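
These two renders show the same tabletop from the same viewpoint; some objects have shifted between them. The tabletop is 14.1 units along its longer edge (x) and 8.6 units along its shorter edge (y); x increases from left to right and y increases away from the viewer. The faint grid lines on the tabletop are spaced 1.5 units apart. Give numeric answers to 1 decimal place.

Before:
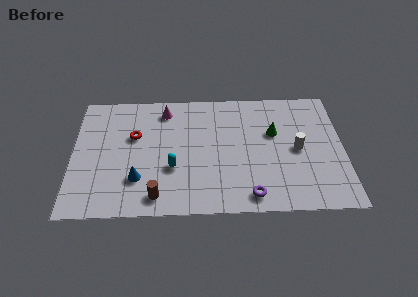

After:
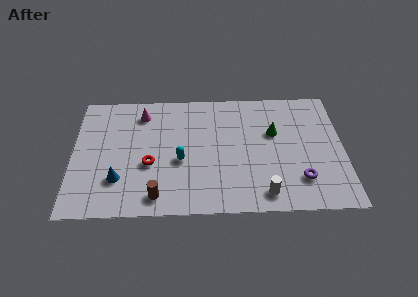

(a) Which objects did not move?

the green cone and the brown cylinder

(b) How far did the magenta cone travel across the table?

1.2

The magenta cone was near (4.8, 7.2) before and (3.6, 7.0) after, so it travelled √(1.2² + 0.2²) ≈ 1.2 units.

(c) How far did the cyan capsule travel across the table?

0.6

From (5.2, 3.1) to (5.6, 3.6), the cyan capsule covered √(0.4² + 0.5²) ≈ 0.6 units.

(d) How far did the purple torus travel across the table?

2.8

The purple torus was near (9.2, 1.1) before and (11.8, 2.1) after, so it travelled √(2.6² + 1.0²) ≈ 2.8 units.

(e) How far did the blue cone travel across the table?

1.0

The blue cone moved from about (3.4, 2.4) to (2.4, 2.4), a distance of √(1.0² + 0.0²) ≈ 1.0.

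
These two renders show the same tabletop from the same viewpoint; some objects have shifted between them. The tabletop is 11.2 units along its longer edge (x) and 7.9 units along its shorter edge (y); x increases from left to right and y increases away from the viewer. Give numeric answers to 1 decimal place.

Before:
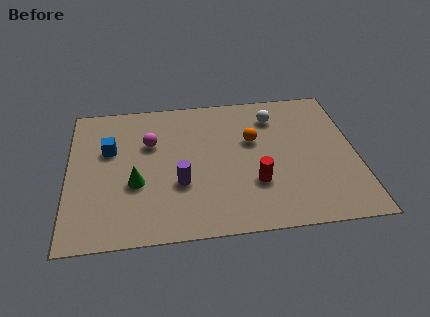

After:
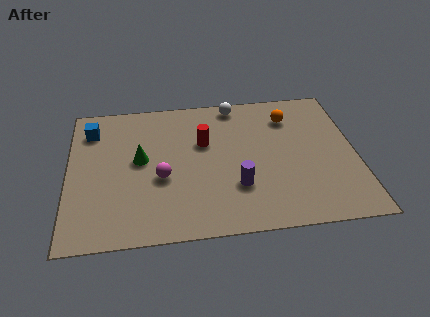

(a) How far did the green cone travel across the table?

1.3

From (2.6, 3.0) to (2.8, 4.3), the green cone covered √(0.2² + 1.3²) ≈ 1.3 units.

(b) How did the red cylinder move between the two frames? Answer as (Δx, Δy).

(-1.9, 2.5)

From the two frames, the red cylinder sits at roughly (7.2, 2.5) before and (5.3, 5.0) after.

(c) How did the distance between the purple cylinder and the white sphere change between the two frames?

-0.4

Before: roughly 5.1 units apart; after: 4.7. That's 0.4 units closer together.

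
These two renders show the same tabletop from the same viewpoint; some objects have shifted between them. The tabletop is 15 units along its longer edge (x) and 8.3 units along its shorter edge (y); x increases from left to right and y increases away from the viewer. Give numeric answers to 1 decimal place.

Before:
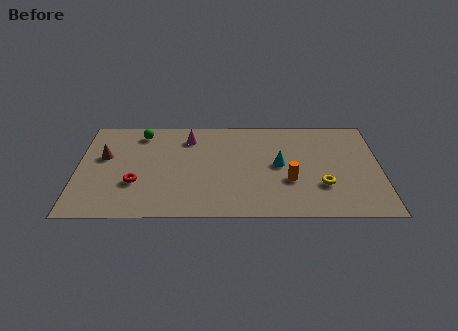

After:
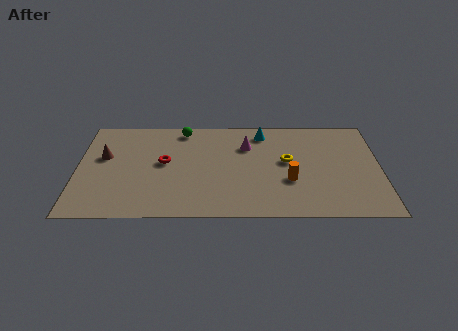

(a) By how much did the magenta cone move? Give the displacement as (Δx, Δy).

(2.9, -0.7)

From the two frames, the magenta cone sits at roughly (5.5, 6.6) before and (8.4, 5.9) after.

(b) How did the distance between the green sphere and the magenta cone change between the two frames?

+1.1

The distance was about 2.4 in the first image and 3.5 in the second, so they moved 1.1 units further apart.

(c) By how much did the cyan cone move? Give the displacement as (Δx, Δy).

(-0.8, 2.7)

From the two frames, the cyan cone sits at roughly (10.0, 4.3) before and (9.2, 7.0) after.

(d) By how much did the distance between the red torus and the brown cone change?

+0.3

Before: roughly 2.7 units apart; after: 3.0. That's 0.3 units further apart.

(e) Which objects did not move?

the brown cone and the orange cylinder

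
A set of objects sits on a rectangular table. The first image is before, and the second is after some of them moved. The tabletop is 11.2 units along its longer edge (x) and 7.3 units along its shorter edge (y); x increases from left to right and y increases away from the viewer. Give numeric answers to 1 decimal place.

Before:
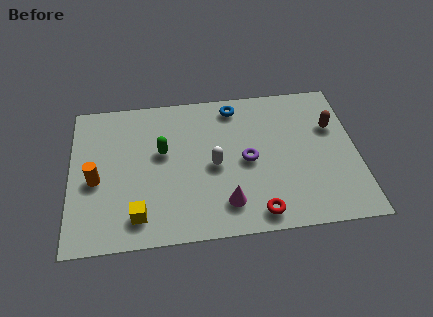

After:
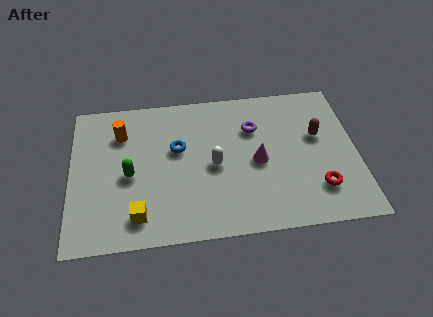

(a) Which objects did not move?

the white capsule and the yellow cube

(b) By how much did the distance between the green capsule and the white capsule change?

+1.1

Before: roughly 2.2 units apart; after: 3.3. That's 1.1 units further apart.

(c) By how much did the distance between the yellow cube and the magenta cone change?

+1.7

They were about 3.4 units apart before and 5.1 after — 1.7 units further apart.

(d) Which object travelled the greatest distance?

the blue torus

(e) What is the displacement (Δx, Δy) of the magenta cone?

(1.3, 1.9)

The magenta cone started near (6.0, 1.5) and ended near (7.3, 3.4).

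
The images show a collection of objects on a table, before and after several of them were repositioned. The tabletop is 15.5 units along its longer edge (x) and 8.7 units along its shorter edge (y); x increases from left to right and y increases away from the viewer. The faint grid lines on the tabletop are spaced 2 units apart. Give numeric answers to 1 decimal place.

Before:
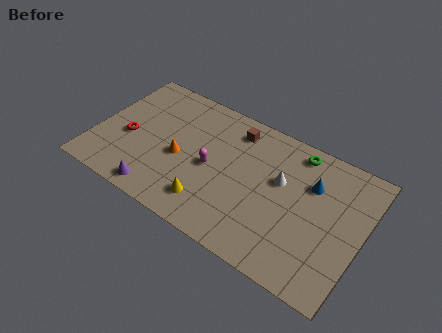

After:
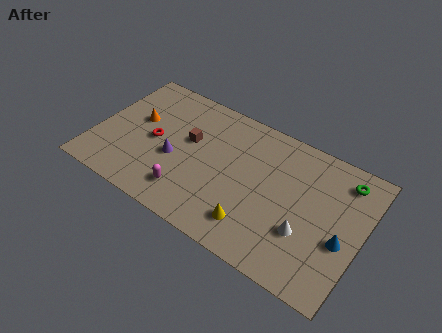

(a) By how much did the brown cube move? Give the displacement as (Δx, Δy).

(-2.4, -2.0)

The brown cube started near (7.7, 7.2) and ended near (5.3, 5.2).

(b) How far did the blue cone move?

3.3

The blue cone was near (12.4, 6.0) before and (14.5, 3.5) after, so it travelled √(2.1² + 2.5²) ≈ 3.3 units.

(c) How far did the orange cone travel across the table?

3.1

The orange cone moved from about (5.0, 3.8) to (2.2, 5.1), a distance of √(2.8² + 1.3²) ≈ 3.1.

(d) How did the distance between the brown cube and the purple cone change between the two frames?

-5.4

They were about 7.1 units apart before and 1.7 after — 5.4 units closer together.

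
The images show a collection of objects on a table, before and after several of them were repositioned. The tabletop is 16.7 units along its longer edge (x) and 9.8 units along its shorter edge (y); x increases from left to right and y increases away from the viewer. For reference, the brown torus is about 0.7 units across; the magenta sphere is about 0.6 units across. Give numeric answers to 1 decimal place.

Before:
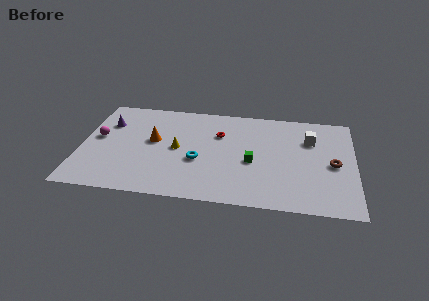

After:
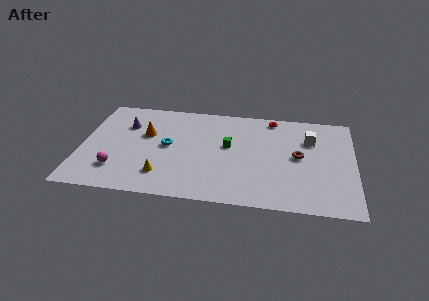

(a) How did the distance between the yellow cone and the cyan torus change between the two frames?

+1.3

The distance was about 1.6 in the first image and 2.9 in the second, so they moved 1.3 units further apart.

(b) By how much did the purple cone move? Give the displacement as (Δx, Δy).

(1.1, 0.0)

The purple cone was at about (1.5, 6.9) and moved to about (2.6, 6.9).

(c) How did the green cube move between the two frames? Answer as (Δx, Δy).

(-1.5, 1.4)

The green cube was at about (10.5, 4.2) and moved to about (9.0, 5.6).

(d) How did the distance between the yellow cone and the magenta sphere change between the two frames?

-2.1

Before: roughly 4.9 units apart; after: 2.8. That's 2.1 units closer together.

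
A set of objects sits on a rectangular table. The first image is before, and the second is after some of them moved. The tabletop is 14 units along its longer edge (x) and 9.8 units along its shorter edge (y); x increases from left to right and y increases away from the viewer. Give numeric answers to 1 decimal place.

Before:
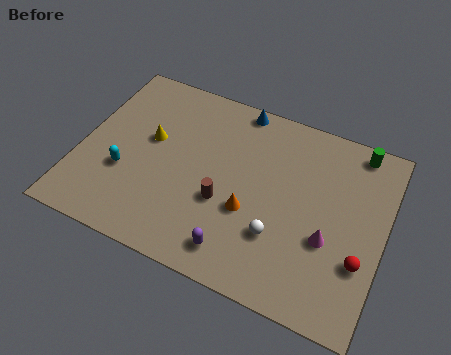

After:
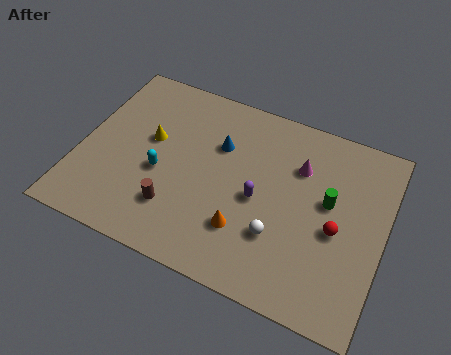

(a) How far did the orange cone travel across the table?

1.0

From (8.0, 3.7) to (7.9, 2.7), the orange cone covered √(0.1² + 1.0²) ≈ 1.0 units.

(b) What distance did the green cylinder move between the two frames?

3.4

From (12.4, 8.8) to (11.4, 5.6), the green cylinder covered √(1.0² + 3.2²) ≈ 3.4 units.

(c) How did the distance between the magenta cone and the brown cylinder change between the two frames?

+2.0

They were about 4.8 units apart before and 6.8 after — 2.0 units further apart.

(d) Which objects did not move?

the yellow cone and the white sphere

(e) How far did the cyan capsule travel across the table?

1.7

From (2.2, 3.5) to (3.8, 4.1), the cyan capsule covered √(1.6² + 0.6²) ≈ 1.7 units.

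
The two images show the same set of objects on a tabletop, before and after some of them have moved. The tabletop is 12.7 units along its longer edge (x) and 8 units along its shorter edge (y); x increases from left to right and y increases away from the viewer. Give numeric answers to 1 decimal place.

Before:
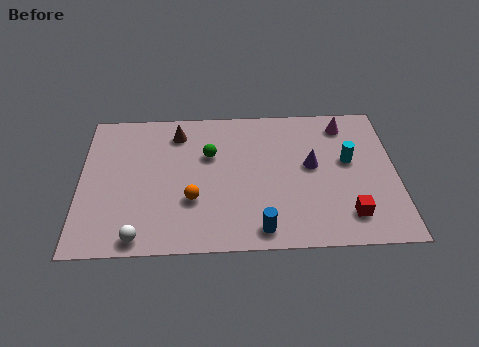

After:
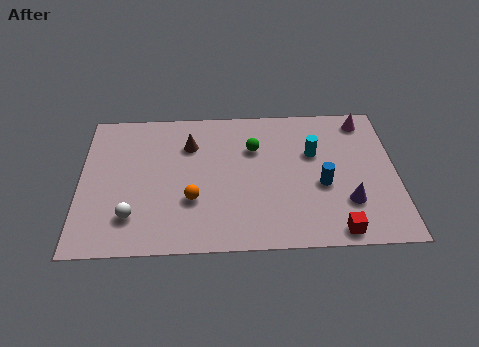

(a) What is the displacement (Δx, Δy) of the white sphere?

(-0.3, 1.1)

The white sphere started near (2.4, 0.8) and ended near (2.1, 1.9).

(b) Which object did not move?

the orange sphere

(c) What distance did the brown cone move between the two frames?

0.9

From (3.9, 6.5) to (4.4, 5.8), the brown cone covered √(0.5² + 0.7²) ≈ 0.9 units.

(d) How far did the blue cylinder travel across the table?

3.4

From (7.2, 1.0) to (9.7, 3.3), the blue cylinder covered √(2.5² + 2.3²) ≈ 3.4 units.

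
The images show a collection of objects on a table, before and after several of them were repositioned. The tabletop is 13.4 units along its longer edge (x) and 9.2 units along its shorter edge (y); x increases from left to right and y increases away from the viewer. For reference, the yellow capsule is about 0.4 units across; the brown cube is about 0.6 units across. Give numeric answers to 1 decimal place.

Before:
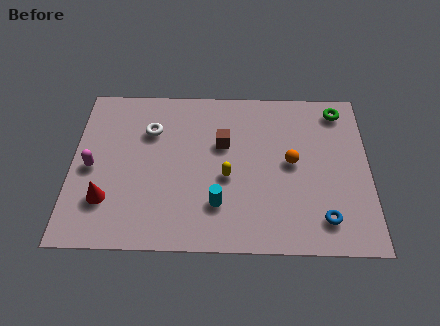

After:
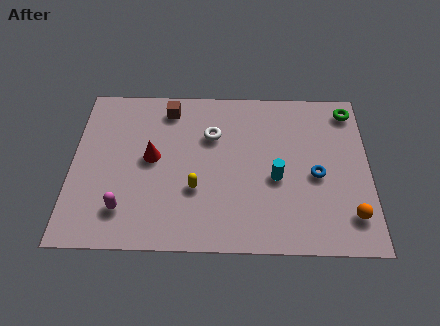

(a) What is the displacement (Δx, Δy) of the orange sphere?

(2.6, -2.9)

The orange sphere was at about (9.9, 4.8) and moved to about (12.5, 1.9).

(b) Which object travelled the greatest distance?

the orange sphere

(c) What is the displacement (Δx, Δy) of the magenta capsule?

(1.5, -2.3)

The magenta capsule started near (0.9, 4.3) and ended near (2.4, 2.0).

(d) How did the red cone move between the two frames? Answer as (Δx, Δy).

(2.0, 2.4)

From the two frames, the red cone sits at roughly (1.6, 2.5) before and (3.6, 4.9) after.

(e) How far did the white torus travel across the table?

2.8

The white torus was near (3.5, 6.5) before and (6.3, 6.3) after, so it travelled √(2.8² + 0.2²) ≈ 2.8 units.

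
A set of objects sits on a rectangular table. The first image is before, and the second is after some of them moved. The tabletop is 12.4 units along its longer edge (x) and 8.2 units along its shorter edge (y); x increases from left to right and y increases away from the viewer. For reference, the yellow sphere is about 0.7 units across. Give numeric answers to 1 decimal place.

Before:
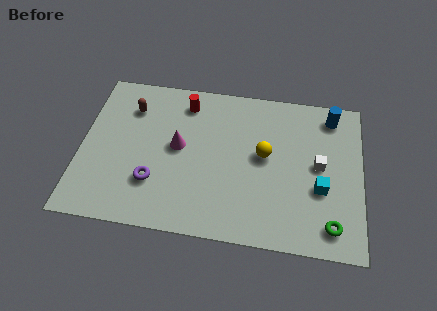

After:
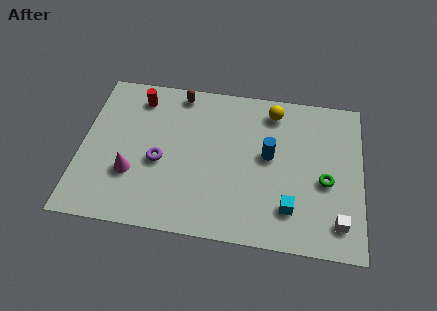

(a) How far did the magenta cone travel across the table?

2.6

From (4.3, 4.4) to (2.3, 2.7), the magenta cone covered √(2.0² + 1.7²) ≈ 2.6 units.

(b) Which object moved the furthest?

the blue cylinder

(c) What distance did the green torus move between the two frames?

2.2

The green torus moved from about (11.1, 1.3) to (10.8, 3.5), a distance of √(0.3² + 2.2²) ≈ 2.2.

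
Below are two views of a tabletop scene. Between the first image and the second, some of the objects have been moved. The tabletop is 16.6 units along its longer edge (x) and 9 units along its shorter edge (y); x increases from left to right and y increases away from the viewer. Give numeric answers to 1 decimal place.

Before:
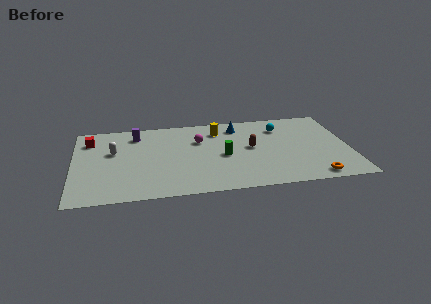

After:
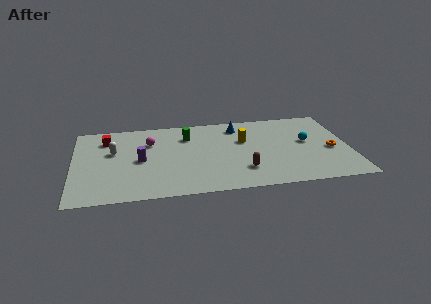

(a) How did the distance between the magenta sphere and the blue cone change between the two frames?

+2.8

They were about 2.7 units apart before and 5.5 after — 2.8 units further apart.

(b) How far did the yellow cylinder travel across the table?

2.1

From (8.8, 7.1) to (10.3, 5.7), the yellow cylinder covered √(1.5² + 1.4²) ≈ 2.1 units.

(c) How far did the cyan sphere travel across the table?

2.4

The cyan sphere was near (12.6, 6.9) before and (14.1, 5.0) after, so it travelled √(1.5² + 1.9²) ≈ 2.4 units.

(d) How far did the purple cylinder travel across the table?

3.0

The purple cylinder was near (3.8, 7.3) before and (4.0, 4.3) after, so it travelled √(0.2² + 3.0²) ≈ 3.0 units.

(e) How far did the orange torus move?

3.1

The orange torus moved from about (14.3, 1.0) to (15.5, 3.9), a distance of √(1.2² + 2.9²) ≈ 3.1.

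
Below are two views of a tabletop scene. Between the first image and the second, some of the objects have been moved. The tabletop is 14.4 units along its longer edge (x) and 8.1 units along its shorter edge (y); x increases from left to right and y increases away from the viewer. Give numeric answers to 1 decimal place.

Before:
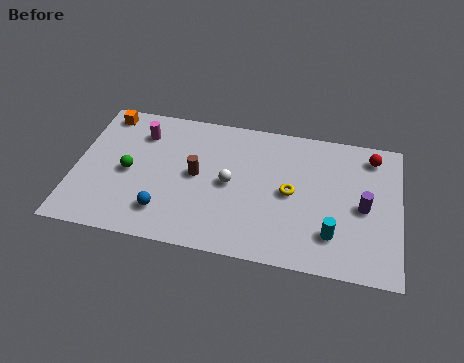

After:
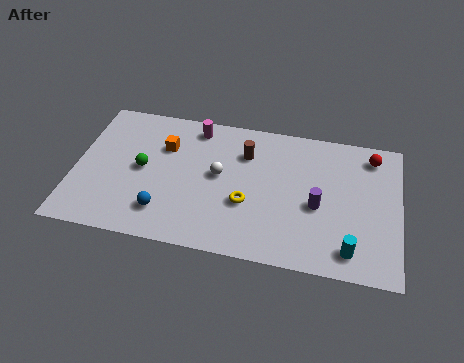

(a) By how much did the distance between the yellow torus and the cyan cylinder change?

+2.1

The distance was about 2.8 in the first image and 4.9 in the second, so they moved 2.1 units further apart.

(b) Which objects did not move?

the blue sphere and the red sphere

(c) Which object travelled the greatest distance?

the orange cube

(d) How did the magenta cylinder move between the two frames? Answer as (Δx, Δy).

(2.4, 0.8)

The magenta cylinder was at about (2.8, 6.2) and moved to about (5.2, 7.0).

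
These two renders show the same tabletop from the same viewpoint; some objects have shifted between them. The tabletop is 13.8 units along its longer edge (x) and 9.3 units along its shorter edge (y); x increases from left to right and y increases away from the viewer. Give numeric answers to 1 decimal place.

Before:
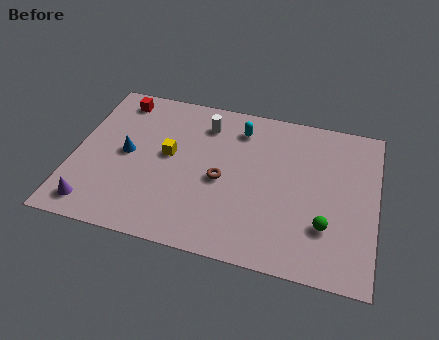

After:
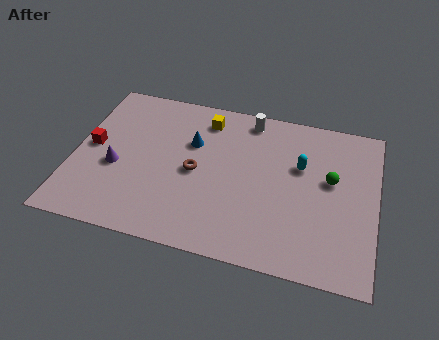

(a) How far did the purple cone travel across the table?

2.6

The purple cone was near (1.2, 1.3) before and (2.0, 3.8) after, so it travelled √(0.8² + 2.5²) ≈ 2.6 units.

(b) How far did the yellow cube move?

3.0

From (4.3, 5.1) to (5.8, 7.7), the yellow cube covered √(1.5² + 2.6²) ≈ 3.0 units.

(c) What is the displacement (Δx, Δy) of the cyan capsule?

(2.9, -1.6)

The cyan capsule was at about (7.4, 7.5) and moved to about (10.3, 5.9).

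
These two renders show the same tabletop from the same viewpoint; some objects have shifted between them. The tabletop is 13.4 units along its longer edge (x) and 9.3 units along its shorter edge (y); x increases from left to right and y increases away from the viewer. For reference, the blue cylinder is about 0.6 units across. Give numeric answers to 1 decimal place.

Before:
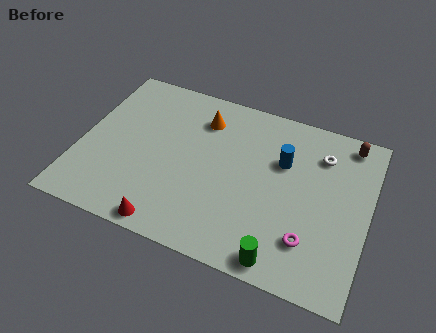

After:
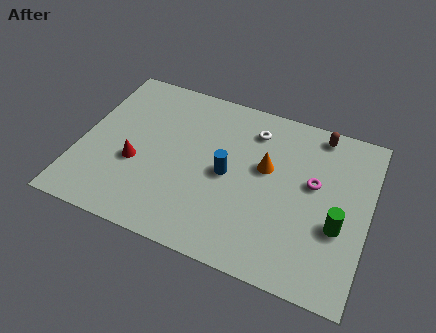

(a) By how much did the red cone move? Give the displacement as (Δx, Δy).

(-1.9, 2.8)

From the two frames, the red cone sits at roughly (4.6, 0.8) before and (2.7, 3.6) after.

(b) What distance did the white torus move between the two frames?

3.2

From (11.0, 7.1) to (7.8, 7.4), the white torus covered √(3.2² + 0.3²) ≈ 3.2 units.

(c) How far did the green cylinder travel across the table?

3.5

From (9.8, 0.9) to (12.1, 3.5), the green cylinder covered √(2.3² + 2.6²) ≈ 3.5 units.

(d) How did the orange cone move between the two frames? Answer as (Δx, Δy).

(3.2, -1.7)

From the two frames, the orange cone sits at roughly (5.4, 7.2) before and (8.6, 5.5) after.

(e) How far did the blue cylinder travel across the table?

2.9

The blue cylinder moved from about (9.3, 6.1) to (6.9, 4.5), a distance of √(2.4² + 1.6²) ≈ 2.9.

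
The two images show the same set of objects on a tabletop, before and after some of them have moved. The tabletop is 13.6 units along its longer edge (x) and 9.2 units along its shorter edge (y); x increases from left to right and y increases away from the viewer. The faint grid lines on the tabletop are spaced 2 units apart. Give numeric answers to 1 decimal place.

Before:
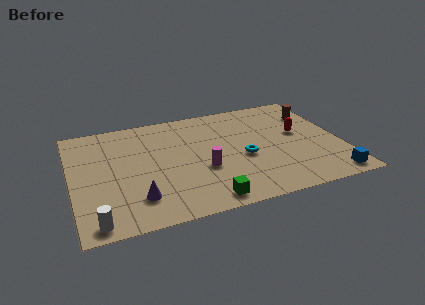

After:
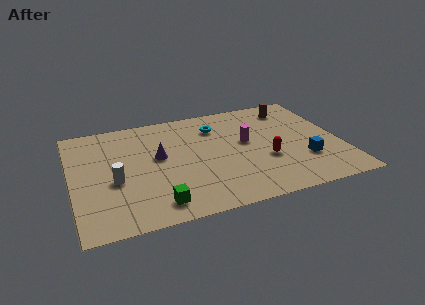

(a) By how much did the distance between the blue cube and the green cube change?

+1.4

They were about 6.3 units apart before and 7.7 after — 1.4 units further apart.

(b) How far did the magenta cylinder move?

2.9

The magenta cylinder was near (6.5, 3.5) before and (8.9, 5.2) after, so it travelled √(2.4² + 1.7²) ≈ 2.9 units.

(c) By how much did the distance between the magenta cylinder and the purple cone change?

+0.8

Before: roughly 3.7 units apart; after: 4.5. That's 0.8 units further apart.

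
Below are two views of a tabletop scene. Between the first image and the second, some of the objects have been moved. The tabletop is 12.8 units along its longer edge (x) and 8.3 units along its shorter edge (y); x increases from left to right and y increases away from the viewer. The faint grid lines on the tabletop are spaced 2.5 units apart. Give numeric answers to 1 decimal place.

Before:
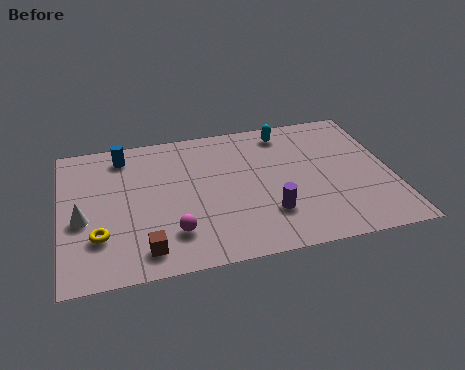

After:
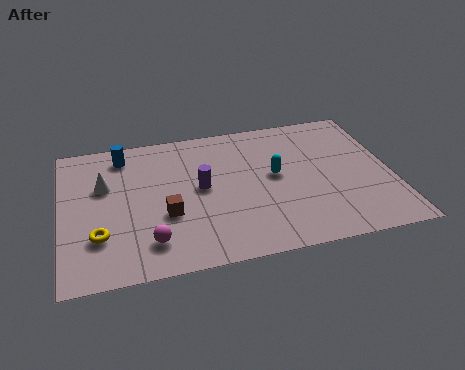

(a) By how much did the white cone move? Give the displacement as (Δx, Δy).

(0.9, 1.8)

The white cone started near (0.8, 3.5) and ended near (1.7, 5.3).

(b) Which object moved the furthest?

the purple cylinder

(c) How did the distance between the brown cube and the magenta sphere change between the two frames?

+0.3

The distance was about 1.3 in the first image and 1.6 in the second, so they moved 0.3 units further apart.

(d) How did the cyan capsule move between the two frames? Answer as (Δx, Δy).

(-0.6, -2.6)

The cyan capsule started near (8.9, 7.1) and ended near (8.3, 4.5).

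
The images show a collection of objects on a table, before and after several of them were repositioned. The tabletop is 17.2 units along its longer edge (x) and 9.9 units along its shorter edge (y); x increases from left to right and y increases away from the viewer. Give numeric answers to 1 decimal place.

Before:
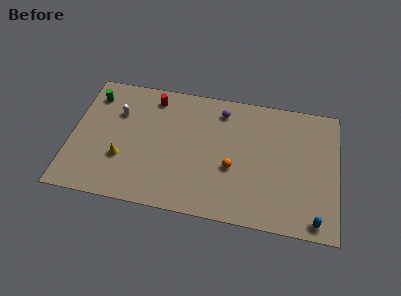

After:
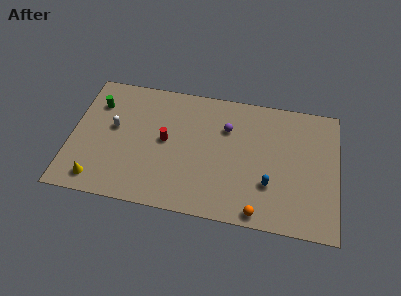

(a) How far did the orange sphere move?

3.5

The orange sphere was near (10.5, 3.9) before and (12.3, 0.9) after, so it travelled √(1.8² + 3.0²) ≈ 3.5 units.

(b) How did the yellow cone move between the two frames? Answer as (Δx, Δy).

(-1.5, -1.9)

The yellow cone was at about (3.4, 3.3) and moved to about (1.9, 1.4).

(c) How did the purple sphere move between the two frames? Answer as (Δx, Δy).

(0.4, -1.3)

From the two frames, the purple sphere sits at roughly (9.6, 8.2) before and (10.0, 6.9) after.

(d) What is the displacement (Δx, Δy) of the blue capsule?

(-3.0, 2.1)

From the two frames, the blue capsule sits at roughly (15.9, 1.0) before and (12.9, 3.1) after.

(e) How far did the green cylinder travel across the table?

0.7

The green cylinder moved from about (1.2, 7.9) to (1.5, 7.3), a distance of √(0.3² + 0.6²) ≈ 0.7.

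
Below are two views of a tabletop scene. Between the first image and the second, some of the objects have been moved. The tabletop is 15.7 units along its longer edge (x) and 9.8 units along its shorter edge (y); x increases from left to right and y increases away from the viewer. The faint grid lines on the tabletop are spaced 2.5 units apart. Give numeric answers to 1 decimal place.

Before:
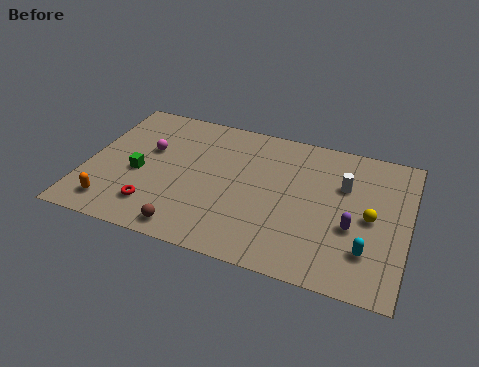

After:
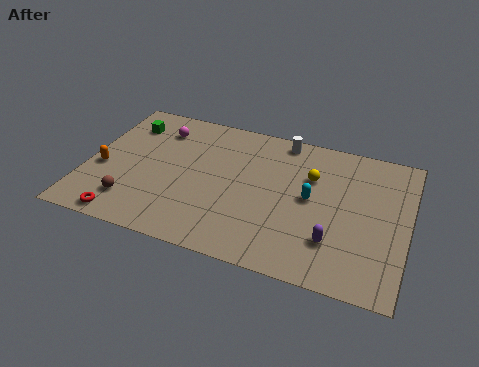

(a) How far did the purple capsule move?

1.4

The purple capsule was near (13.1, 3.8) before and (12.3, 2.6) after, so it travelled √(0.8² + 1.2²) ≈ 1.4 units.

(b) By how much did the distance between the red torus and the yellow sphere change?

-0.3

They were about 10.6 units apart before and 10.3 after — 0.3 units closer together.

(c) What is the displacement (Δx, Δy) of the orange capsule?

(-0.8, 2.4)

The orange capsule was at about (1.6, 1.6) and moved to about (0.8, 4.0).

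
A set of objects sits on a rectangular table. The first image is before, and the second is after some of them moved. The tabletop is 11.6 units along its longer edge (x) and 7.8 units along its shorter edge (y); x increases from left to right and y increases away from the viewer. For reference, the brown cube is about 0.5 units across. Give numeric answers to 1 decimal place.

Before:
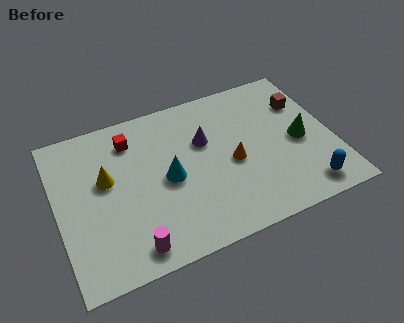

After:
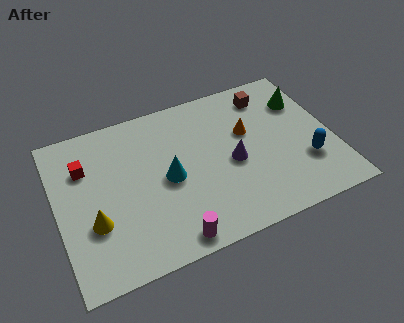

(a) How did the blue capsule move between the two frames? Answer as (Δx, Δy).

(0.2, 1.3)

From the two frames, the blue capsule sits at roughly (10.1, 1.1) before and (10.3, 2.4) after.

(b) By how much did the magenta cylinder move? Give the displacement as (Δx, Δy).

(1.6, -0.2)

The magenta cylinder started near (2.8, 1.0) and ended near (4.4, 0.8).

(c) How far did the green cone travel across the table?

2.0

The green cone moved from about (10.2, 3.6) to (10.6, 5.6), a distance of √(0.4² + 2.0²) ≈ 2.0.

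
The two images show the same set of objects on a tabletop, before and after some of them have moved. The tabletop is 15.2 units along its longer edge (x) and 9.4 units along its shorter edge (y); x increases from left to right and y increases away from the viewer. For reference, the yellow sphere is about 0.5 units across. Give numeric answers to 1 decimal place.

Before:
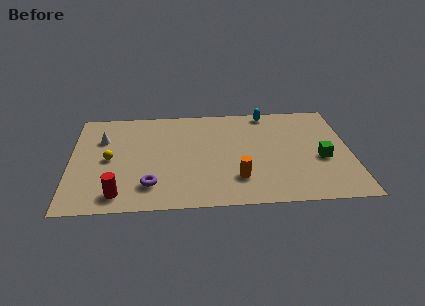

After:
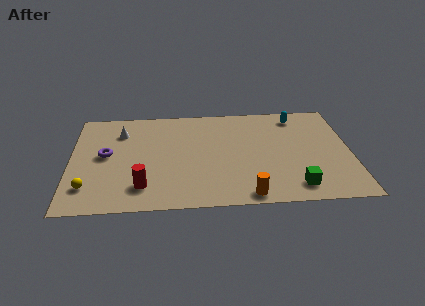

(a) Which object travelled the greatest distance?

the purple torus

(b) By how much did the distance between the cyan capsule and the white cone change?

+0.4

Before: roughly 9.3 units apart; after: 9.7. That's 0.4 units further apart.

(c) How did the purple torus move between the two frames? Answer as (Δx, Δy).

(-2.4, 2.9)

From the two frames, the purple torus sits at roughly (4.3, 2.1) before and (1.9, 5.0) after.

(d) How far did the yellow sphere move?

2.7

From (2.1, 4.6) to (1.0, 2.1), the yellow sphere covered √(1.1² + 2.5²) ≈ 2.7 units.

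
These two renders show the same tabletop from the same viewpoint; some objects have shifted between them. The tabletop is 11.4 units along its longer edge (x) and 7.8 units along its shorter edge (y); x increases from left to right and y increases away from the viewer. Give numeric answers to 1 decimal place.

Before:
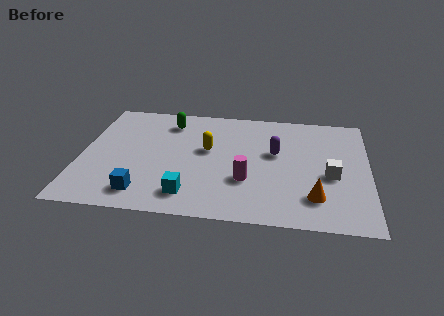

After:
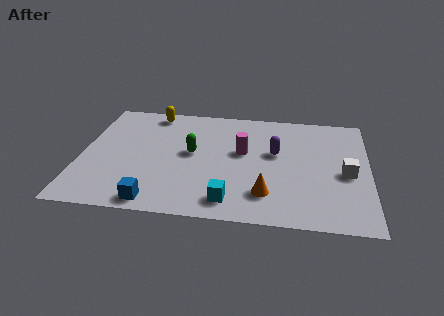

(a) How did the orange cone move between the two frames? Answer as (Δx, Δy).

(-1.9, 0.0)

From the two frames, the orange cone sits at roughly (9.3, 1.8) before and (7.4, 1.8) after.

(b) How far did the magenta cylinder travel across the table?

1.9

The magenta cylinder moved from about (6.6, 2.6) to (6.4, 4.5), a distance of √(0.2² + 1.9²) ≈ 1.9.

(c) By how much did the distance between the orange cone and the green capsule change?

-3.6

They were about 7.4 units apart before and 3.8 after — 3.6 units closer together.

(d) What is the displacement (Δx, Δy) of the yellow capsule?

(-2.3, 2.4)

From the two frames, the yellow capsule sits at roughly (5.0, 4.5) before and (2.7, 6.9) after.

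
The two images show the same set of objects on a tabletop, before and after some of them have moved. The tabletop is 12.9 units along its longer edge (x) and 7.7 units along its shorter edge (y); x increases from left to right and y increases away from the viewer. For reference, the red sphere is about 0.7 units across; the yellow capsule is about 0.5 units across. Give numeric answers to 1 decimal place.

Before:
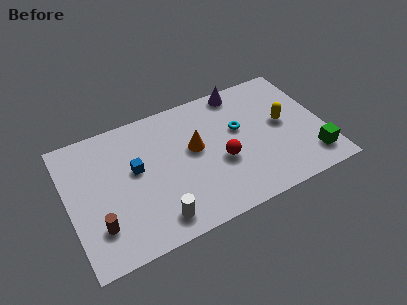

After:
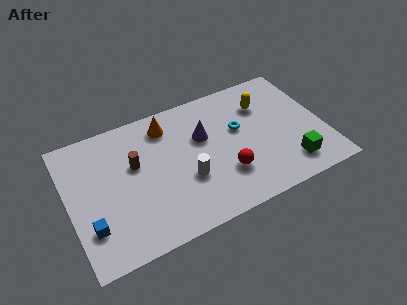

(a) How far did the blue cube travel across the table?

3.4

From (3.4, 4.4) to (0.9, 2.1), the blue cube covered √(2.5² + 2.3²) ≈ 3.4 units.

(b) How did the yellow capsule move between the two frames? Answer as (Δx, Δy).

(-0.8, 1.5)

The yellow capsule was at about (10.9, 4.1) and moved to about (10.1, 5.6).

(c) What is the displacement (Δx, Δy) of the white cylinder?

(1.7, 1.6)

The white cylinder was at about (4.1, 1.2) and moved to about (5.8, 2.8).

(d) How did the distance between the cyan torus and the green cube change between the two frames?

-0.7

They were about 4.5 units apart before and 3.8 after — 0.7 units closer together.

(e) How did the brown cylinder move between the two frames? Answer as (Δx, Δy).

(2.1, 2.7)

The brown cylinder was at about (1.3, 2.0) and moved to about (3.4, 4.7).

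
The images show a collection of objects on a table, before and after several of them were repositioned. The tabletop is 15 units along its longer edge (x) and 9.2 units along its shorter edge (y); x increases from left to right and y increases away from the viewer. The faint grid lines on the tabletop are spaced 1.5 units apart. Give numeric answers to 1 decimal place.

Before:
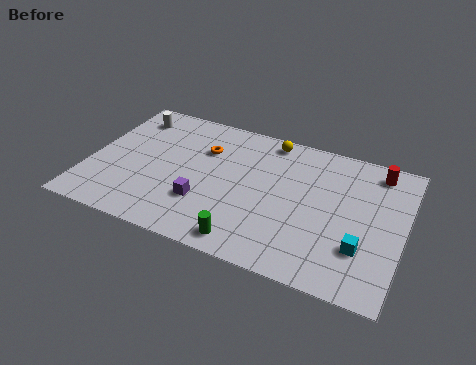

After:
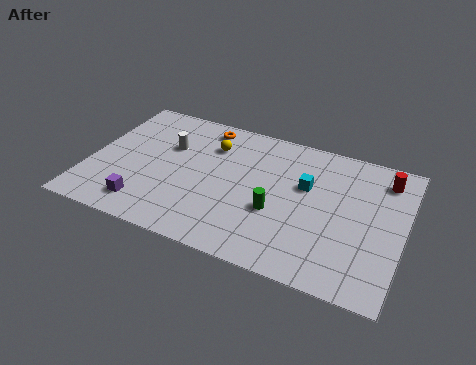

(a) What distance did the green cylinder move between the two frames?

2.6

The green cylinder moved from about (8.0, 1.1) to (9.1, 3.5), a distance of √(1.1² + 2.4²) ≈ 2.6.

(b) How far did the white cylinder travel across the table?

2.6

The white cylinder was near (1.5, 7.5) before and (3.6, 6.0) after, so it travelled √(2.1² + 1.5²) ≈ 2.6 units.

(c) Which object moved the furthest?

the cyan cube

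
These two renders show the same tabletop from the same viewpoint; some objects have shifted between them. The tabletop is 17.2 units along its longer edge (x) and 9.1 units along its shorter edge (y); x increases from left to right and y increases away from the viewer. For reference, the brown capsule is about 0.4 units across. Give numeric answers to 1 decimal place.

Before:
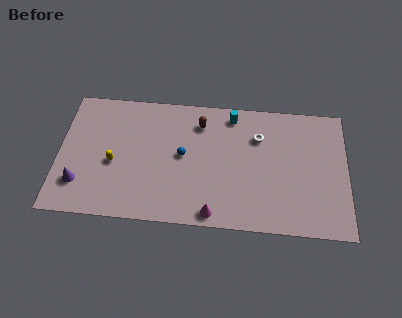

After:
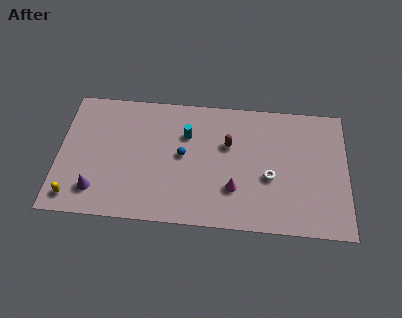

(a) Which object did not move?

the blue sphere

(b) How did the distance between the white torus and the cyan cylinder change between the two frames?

+3.5

They were about 2.1 units apart before and 5.6 after — 3.5 units further apart.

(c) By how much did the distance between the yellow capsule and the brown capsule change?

+4.1

The distance was about 6.1 in the first image and 10.2 in the second, so they moved 4.1 units further apart.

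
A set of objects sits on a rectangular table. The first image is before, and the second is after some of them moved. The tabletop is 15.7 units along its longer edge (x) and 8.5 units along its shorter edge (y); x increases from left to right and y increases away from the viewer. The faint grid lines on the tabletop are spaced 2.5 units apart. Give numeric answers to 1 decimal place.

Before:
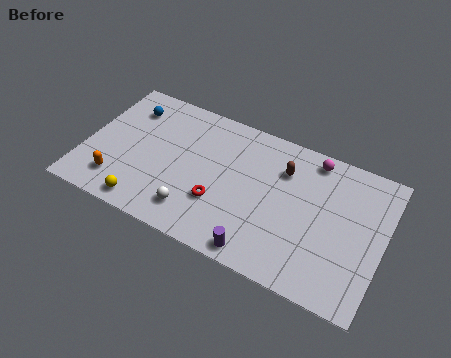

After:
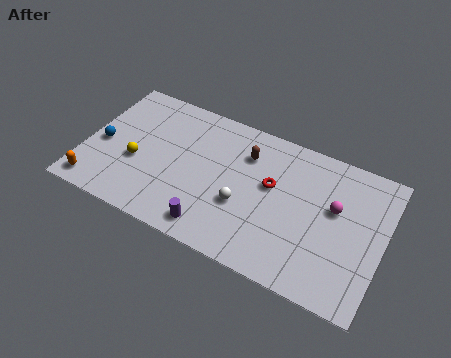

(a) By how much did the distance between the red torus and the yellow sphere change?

+3.1

They were about 4.1 units apart before and 7.2 after — 3.1 units further apart.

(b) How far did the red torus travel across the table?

3.3

The red torus was near (7.3, 2.8) before and (9.8, 5.0) after, so it travelled √(2.5² + 2.2²) ≈ 3.3 units.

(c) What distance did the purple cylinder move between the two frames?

2.5

The purple cylinder moved from about (9.7, 0.9) to (7.2, 1.2), a distance of √(2.5² + 0.3²) ≈ 2.5.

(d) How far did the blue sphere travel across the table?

3.0

The blue sphere moved from about (1.9, 6.6) to (0.9, 3.8), a distance of √(1.0² + 2.8²) ≈ 3.0.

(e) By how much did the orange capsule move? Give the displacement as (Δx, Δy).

(-1.1, -0.7)

The orange capsule was at about (2.0, 1.8) and moved to about (0.9, 1.1).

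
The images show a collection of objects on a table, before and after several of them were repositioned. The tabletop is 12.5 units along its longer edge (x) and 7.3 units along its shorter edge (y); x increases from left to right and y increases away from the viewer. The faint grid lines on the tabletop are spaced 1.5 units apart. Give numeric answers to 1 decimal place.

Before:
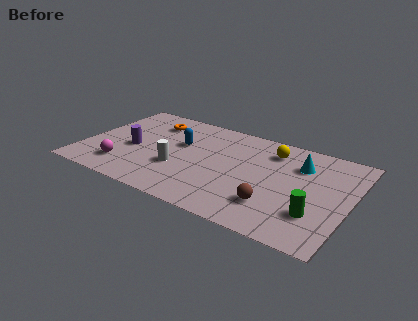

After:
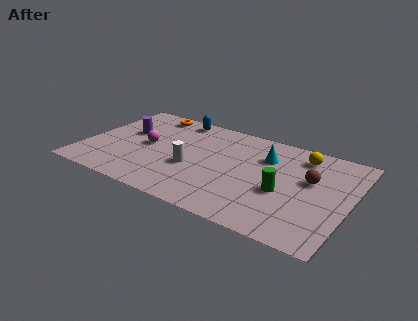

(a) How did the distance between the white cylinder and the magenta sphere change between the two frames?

-0.3

The distance was about 2.7 in the first image and 2.4 in the second, so they moved 0.3 units closer together.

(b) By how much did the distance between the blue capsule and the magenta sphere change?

-0.7

The distance was about 3.7 in the first image and 3.0 in the second, so they moved 0.7 units closer together.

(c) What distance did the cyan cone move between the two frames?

1.6

From (10.0, 5.3) to (8.4, 5.2), the cyan cone covered √(1.6² + 0.1²) ≈ 1.6 units.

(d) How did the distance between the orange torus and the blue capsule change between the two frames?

-0.7

They were about 2.0 units apart before and 1.3 after — 0.7 units closer together.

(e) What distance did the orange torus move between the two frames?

0.7

The orange torus moved from about (2.8, 5.7) to (2.6, 6.4), a distance of √(0.2² + 0.7²) ≈ 0.7.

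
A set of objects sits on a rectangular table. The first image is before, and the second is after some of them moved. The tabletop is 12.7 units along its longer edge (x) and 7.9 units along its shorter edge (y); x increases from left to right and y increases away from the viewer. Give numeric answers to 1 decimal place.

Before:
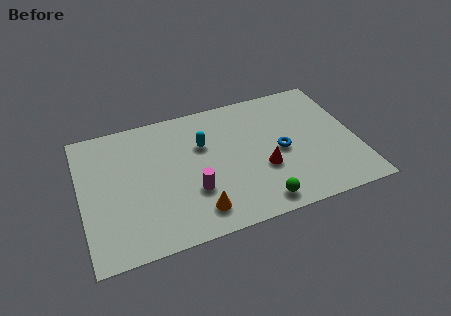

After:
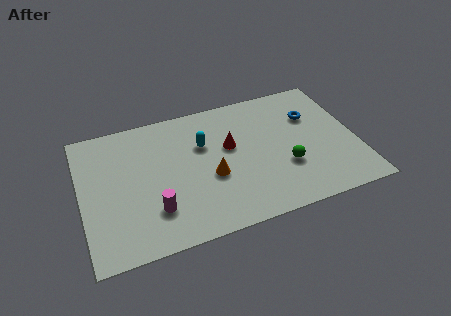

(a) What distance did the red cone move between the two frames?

2.3

From (8.3, 2.9) to (6.9, 4.7), the red cone covered √(1.4² + 1.8²) ≈ 2.3 units.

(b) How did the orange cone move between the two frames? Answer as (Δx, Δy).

(0.8, 1.8)

The orange cone started near (5.1, 1.4) and ended near (5.9, 3.2).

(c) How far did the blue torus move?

2.3

The blue torus moved from about (9.2, 3.7) to (10.8, 5.4), a distance of √(1.6² + 1.7²) ≈ 2.3.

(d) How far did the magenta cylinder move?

1.9

The magenta cylinder moved from about (5.0, 2.6) to (3.2, 2.1), a distance of √(1.8² + 0.5²) ≈ 1.9.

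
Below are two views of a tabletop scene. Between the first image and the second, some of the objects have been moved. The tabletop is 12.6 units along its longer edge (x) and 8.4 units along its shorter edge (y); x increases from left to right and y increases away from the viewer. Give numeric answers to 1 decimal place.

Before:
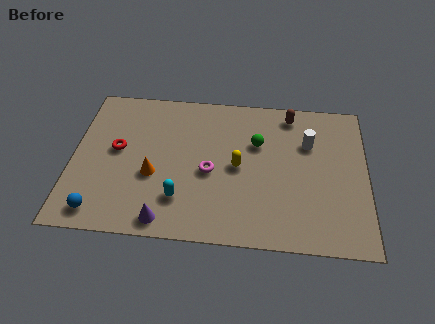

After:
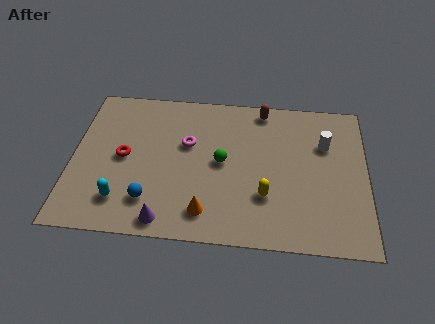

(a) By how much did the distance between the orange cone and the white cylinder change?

-0.5

Before: roughly 7.0 units apart; after: 6.5. That's 0.5 units closer together.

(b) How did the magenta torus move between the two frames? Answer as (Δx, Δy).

(-1.0, 1.5)

The magenta torus was at about (5.9, 3.7) and moved to about (4.9, 5.2).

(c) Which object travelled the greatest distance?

the orange cone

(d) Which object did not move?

the purple cone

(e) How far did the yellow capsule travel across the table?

1.9

The yellow capsule was near (7.1, 4.1) before and (8.3, 2.6) after, so it travelled √(1.2² + 1.5²) ≈ 1.9 units.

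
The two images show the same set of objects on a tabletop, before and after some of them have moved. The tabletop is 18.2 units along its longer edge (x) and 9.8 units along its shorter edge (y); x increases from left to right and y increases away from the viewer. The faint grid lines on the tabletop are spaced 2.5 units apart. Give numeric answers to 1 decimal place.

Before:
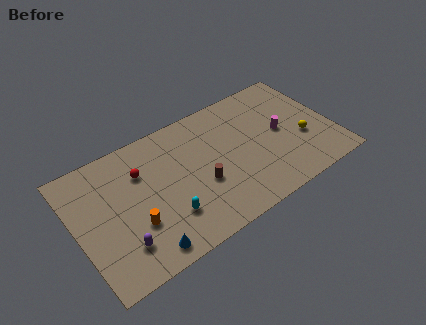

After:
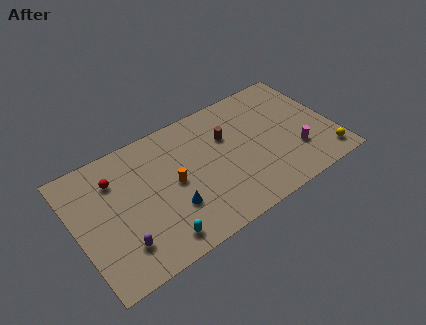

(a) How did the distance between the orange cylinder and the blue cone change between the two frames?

-0.3

Before: roughly 2.1 units apart; after: 1.8. That's 0.3 units closer together.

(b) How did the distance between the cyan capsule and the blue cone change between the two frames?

-0.3

They were about 2.4 units apart before and 2.1 after — 0.3 units closer together.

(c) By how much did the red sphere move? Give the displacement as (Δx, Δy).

(-1.8, 0.4)

From the two frames, the red sphere sits at roughly (4.8, 6.9) before and (3.0, 7.3) after.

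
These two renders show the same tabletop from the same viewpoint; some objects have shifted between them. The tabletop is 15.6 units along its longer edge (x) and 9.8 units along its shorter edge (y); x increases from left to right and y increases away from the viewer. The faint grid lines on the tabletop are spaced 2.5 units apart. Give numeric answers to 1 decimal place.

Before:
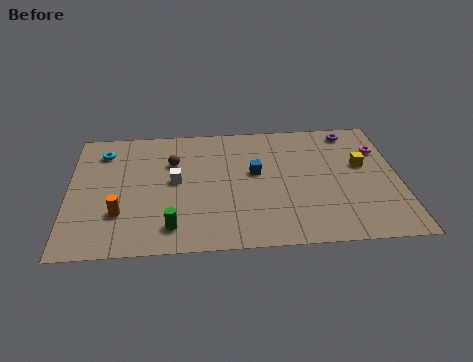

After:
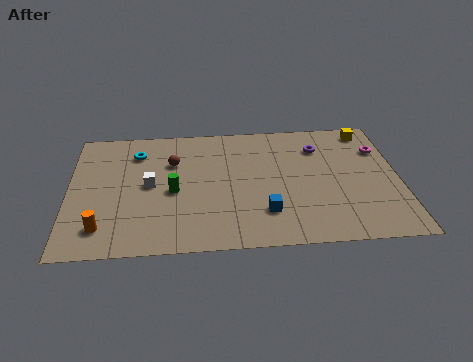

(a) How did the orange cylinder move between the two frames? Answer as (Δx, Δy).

(-0.8, -1.0)

The orange cylinder started near (2.4, 2.9) and ended near (1.6, 1.9).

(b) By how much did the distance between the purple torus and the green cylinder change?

-3.5

The distance was about 11.1 in the first image and 7.6 in the second, so they moved 3.5 units closer together.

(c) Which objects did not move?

the brown sphere and the magenta torus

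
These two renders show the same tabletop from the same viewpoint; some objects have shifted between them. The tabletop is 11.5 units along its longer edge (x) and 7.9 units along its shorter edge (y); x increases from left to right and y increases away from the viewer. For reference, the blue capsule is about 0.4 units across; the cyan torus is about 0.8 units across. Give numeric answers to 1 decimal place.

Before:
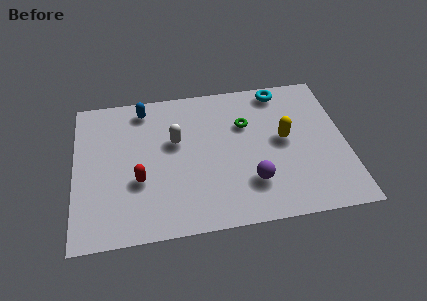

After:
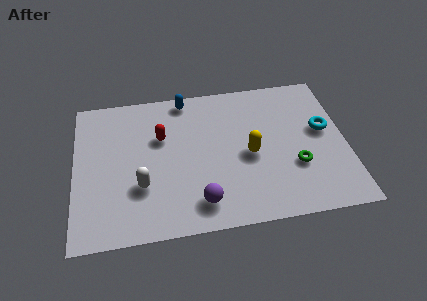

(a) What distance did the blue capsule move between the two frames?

1.8

From (3.0, 6.8) to (4.8, 7.1), the blue capsule covered √(1.8² + 0.3²) ≈ 1.8 units.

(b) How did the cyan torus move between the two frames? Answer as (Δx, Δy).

(1.7, -2.5)

The cyan torus started near (8.9, 7.0) and ended near (10.6, 4.5).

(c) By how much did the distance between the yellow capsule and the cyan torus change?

+0.5

The distance was about 2.8 in the first image and 3.3 in the second, so they moved 0.5 units further apart.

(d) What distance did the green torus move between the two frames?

3.3

The green torus moved from about (7.3, 5.3) to (9.3, 2.7), a distance of √(2.0² + 2.6²) ≈ 3.3.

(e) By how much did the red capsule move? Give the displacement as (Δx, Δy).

(1.0, 2.2)

The red capsule started near (2.7, 2.9) and ended near (3.7, 5.1).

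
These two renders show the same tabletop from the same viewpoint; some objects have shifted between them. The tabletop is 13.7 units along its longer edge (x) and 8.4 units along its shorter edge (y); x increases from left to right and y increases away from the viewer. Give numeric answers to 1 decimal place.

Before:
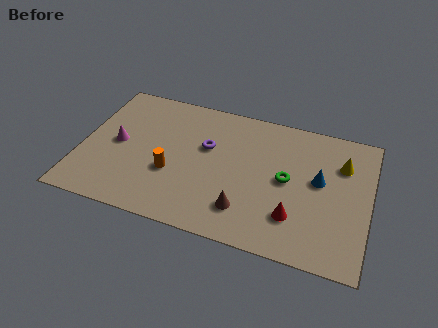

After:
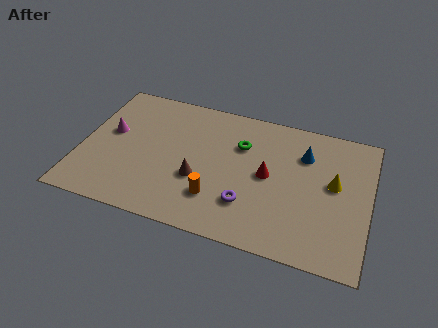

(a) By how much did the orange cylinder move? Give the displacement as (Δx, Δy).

(2.2, -0.9)

The orange cylinder started near (4.4, 3.1) and ended near (6.6, 2.2).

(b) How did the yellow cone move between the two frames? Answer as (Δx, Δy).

(-0.3, -1.3)

From the two frames, the yellow cone sits at roughly (12.3, 6.0) before and (12.0, 4.7) after.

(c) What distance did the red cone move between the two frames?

2.5

The red cone moved from about (10.3, 2.2) to (8.9, 4.3), a distance of √(1.4² + 2.1²) ≈ 2.5.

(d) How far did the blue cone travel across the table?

1.6

From (11.3, 4.7) to (10.5, 6.1), the blue cone covered √(0.8² + 1.4²) ≈ 1.6 units.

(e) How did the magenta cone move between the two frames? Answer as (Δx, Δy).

(-0.4, 0.6)

From the two frames, the magenta cone sits at roughly (1.7, 4.2) before and (1.3, 4.8) after.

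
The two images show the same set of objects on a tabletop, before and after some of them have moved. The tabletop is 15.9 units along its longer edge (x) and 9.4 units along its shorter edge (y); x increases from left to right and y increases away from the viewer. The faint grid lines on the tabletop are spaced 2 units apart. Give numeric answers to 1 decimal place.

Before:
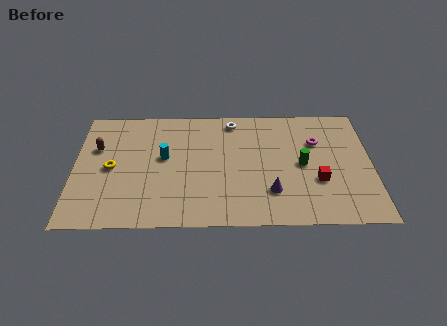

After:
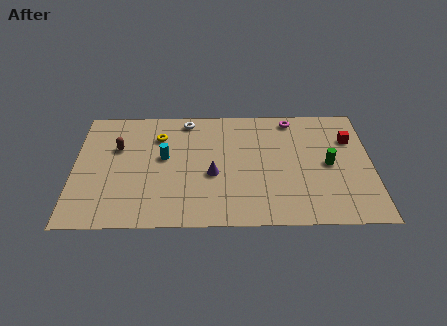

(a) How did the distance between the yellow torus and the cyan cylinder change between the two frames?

-1.2

Before: roughly 2.9 units apart; after: 1.7. That's 1.2 units closer together.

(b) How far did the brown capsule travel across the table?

1.1

From (1.2, 6.1) to (2.3, 6.1), the brown capsule covered √(1.1² + 0.0²) ≈ 1.1 units.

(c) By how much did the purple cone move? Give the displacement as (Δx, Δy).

(-3.1, 1.4)

The purple cone was at about (10.5, 2.5) and moved to about (7.4, 3.9).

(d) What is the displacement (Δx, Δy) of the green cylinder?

(1.4, 0.0)

From the two frames, the green cylinder sits at roughly (12.2, 4.6) before and (13.6, 4.6) after.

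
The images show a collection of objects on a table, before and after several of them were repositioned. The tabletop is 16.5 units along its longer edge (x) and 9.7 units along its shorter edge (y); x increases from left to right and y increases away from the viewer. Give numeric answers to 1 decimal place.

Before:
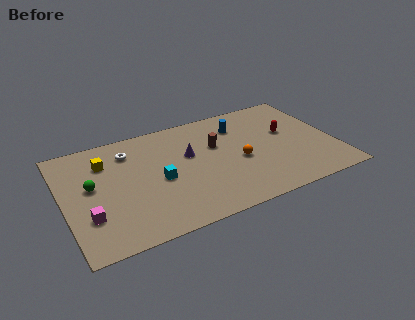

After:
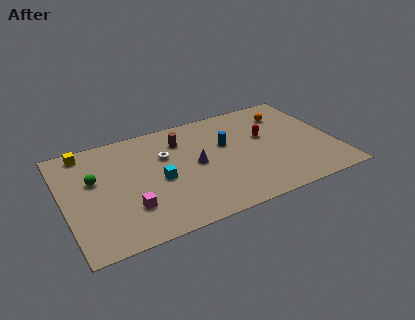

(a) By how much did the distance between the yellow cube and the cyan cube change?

+1.8

Before: roughly 4.1 units apart; after: 5.9. That's 1.8 units further apart.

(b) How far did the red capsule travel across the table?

1.4

From (13.8, 5.7) to (12.4, 5.8), the red capsule covered √(1.4² + 0.1²) ≈ 1.4 units.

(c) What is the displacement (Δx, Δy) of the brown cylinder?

(-2.0, 1.3)

From the two frames, the brown cylinder sits at roughly (9.4, 6.1) before and (7.4, 7.4) after.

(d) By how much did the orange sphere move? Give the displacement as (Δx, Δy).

(3.4, 3.3)

From the two frames, the orange sphere sits at roughly (10.6, 4.2) before and (14.0, 7.5) after.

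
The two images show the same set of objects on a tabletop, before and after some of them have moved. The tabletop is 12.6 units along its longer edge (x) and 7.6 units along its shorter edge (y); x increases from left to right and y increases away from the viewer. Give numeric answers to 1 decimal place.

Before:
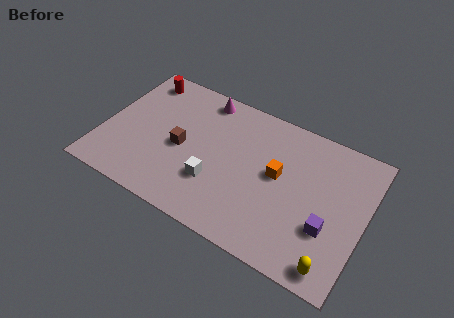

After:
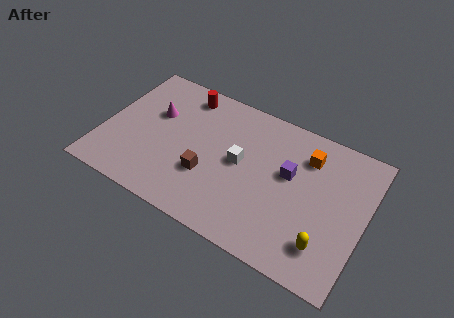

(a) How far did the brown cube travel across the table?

1.7

The brown cube moved from about (3.8, 3.5) to (5.2, 2.6), a distance of √(1.4² + 0.9²) ≈ 1.7.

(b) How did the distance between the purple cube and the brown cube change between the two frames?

-3.1

They were about 7.3 units apart before and 4.2 after — 3.1 units closer together.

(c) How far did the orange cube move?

2.0

From (8.4, 4.2) to (9.6, 5.8), the orange cube covered √(1.2² + 1.6²) ≈ 2.0 units.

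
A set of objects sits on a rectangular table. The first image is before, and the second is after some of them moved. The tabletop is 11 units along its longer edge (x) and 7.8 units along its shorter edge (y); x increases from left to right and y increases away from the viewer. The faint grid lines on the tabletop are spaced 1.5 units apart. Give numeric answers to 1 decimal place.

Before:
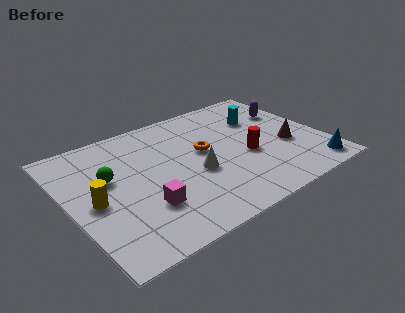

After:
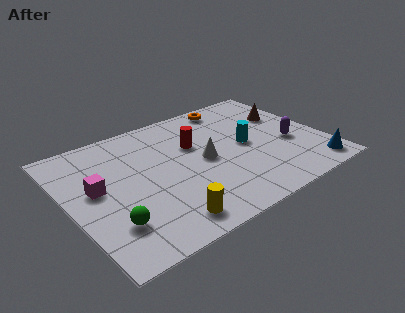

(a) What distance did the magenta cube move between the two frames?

2.6

The magenta cube was near (2.9, 2.3) before and (1.2, 4.3) after, so it travelled √(1.7² + 2.0²) ≈ 2.6 units.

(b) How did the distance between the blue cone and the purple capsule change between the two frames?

-2.1

The distance was about 4.3 in the first image and 2.2 in the second, so they moved 2.1 units closer together.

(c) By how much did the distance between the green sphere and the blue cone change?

-0.3

Before: roughly 9.1 units apart; after: 8.8. That's 0.3 units closer together.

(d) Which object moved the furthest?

the yellow cylinder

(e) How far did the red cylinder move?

2.7

The red cylinder moved from about (7.6, 3.2) to (5.6, 5.0), a distance of √(2.0² + 1.8²) ≈ 2.7.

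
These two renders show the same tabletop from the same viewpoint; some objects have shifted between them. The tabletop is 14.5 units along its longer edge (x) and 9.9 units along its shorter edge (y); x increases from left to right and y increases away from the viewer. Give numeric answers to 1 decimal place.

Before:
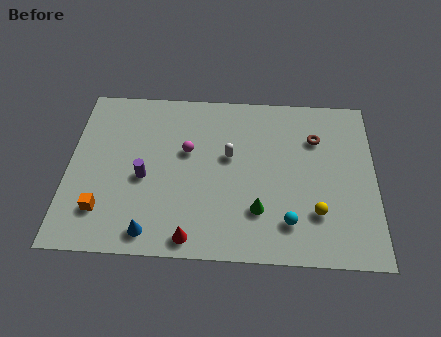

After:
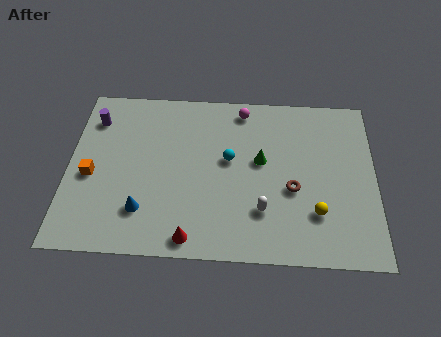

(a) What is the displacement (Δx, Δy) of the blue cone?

(-0.4, 1.2)

The blue cone was at about (4.0, 1.2) and moved to about (3.6, 2.4).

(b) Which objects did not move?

the red cone and the yellow sphere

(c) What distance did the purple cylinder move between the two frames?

4.2

The purple cylinder was near (3.6, 4.3) before and (1.1, 7.7) after, so it travelled √(2.5² + 3.4²) ≈ 4.2 units.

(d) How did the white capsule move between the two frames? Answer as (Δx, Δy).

(1.6, -3.1)

The white capsule was at about (7.6, 5.8) and moved to about (9.2, 2.7).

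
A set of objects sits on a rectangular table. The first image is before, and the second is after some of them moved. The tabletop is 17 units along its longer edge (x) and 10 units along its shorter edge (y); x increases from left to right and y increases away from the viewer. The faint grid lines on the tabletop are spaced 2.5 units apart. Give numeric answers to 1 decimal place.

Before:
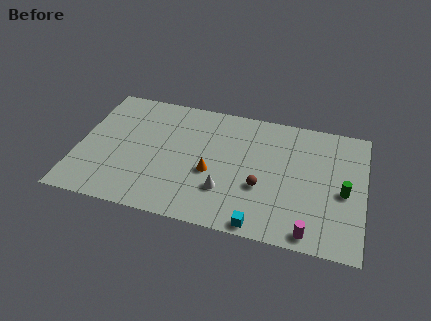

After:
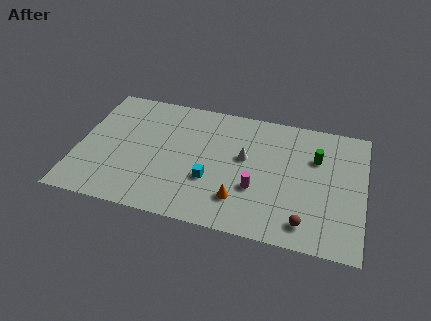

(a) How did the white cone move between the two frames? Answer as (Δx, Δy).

(1.0, 2.9)

From the two frames, the white cone sits at roughly (8.9, 2.9) before and (9.9, 5.8) after.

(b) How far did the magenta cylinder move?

4.1

From (14.0, 1.0) to (10.7, 3.5), the magenta cylinder covered √(3.3² + 2.5²) ≈ 4.1 units.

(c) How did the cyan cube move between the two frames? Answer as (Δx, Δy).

(-3.1, 2.7)

From the two frames, the cyan cube sits at roughly (11.1, 0.8) before and (8.0, 3.5) after.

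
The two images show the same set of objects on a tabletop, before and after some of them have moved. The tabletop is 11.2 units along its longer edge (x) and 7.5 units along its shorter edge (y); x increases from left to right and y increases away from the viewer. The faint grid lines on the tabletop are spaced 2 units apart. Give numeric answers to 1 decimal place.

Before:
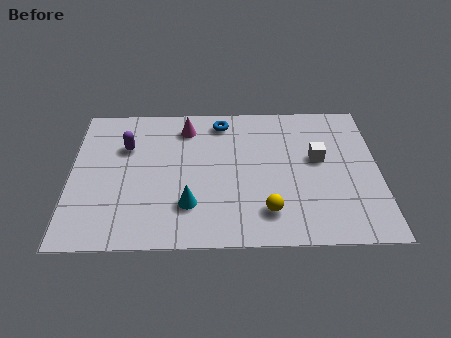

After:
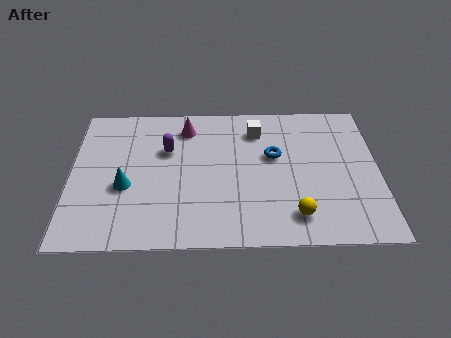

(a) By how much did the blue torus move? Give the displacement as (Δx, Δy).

(1.9, -1.9)

From the two frames, the blue torus sits at roughly (5.5, 6.4) before and (7.4, 4.5) after.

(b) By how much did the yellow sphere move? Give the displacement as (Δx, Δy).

(1.0, -0.2)

From the two frames, the yellow sphere sits at roughly (7.1, 1.6) before and (8.1, 1.4) after.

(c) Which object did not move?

the magenta cone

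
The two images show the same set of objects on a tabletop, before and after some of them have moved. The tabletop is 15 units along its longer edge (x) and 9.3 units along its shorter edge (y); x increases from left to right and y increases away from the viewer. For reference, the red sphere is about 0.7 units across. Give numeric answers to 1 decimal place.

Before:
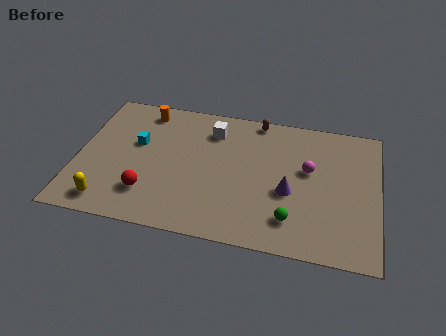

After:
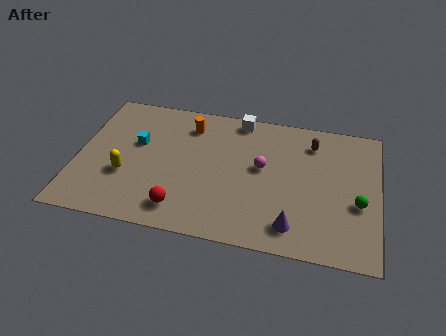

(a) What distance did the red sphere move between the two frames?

1.8

From (3.7, 2.3) to (5.4, 1.6), the red sphere covered √(1.7² + 0.7²) ≈ 1.8 units.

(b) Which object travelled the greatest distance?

the green sphere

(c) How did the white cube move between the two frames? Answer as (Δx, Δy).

(1.3, 1.1)

The white cube started near (6.6, 7.3) and ended near (7.9, 8.4).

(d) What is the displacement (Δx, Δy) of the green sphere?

(3.2, 1.7)

From the two frames, the green sphere sits at roughly (10.8, 2.0) before and (14.0, 3.7) after.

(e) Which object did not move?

the cyan cube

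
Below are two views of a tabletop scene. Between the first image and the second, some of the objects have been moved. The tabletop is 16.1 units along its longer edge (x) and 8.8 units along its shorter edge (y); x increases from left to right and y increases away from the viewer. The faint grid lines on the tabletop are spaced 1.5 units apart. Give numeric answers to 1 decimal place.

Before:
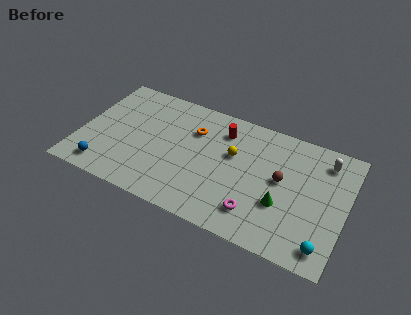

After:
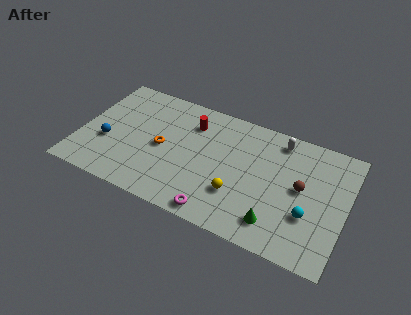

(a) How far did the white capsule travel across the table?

2.8

The white capsule moved from about (14.6, 7.2) to (11.8, 7.6), a distance of √(2.8² + 0.4²) ≈ 2.8.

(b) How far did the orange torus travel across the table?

2.6

The orange torus was near (6.7, 6.2) before and (5.0, 4.2) after, so it travelled √(1.7² + 2.0²) ≈ 2.6 units.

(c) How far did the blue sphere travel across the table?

2.0

The blue sphere was near (1.8, 1.3) before and (1.7, 3.3) after, so it travelled √(0.1² + 2.0²) ≈ 2.0 units.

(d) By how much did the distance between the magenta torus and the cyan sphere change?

+1.5

The distance was about 4.1 in the first image and 5.6 in the second, so they moved 1.5 units further apart.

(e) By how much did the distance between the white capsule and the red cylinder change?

-0.8

They were about 6.2 units apart before and 5.4 after — 0.8 units closer together.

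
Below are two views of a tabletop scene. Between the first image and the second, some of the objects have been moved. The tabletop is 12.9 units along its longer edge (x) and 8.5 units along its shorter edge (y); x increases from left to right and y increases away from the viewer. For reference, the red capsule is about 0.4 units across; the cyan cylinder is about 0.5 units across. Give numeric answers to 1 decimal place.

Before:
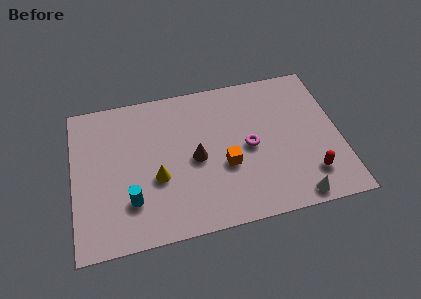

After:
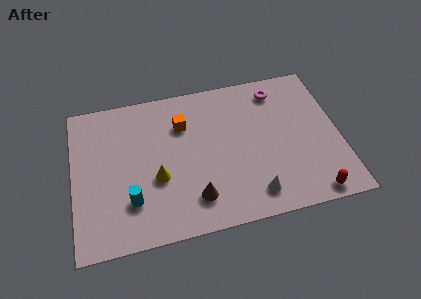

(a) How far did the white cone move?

2.1

The white cone moved from about (10.5, 0.8) to (8.5, 1.4), a distance of √(2.0² + 0.6²) ≈ 2.1.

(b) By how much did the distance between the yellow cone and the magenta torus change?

+2.6

They were about 4.6 units apart before and 7.2 after — 2.6 units further apart.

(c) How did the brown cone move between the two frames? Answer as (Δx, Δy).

(-0.2, -2.2)

From the two frames, the brown cone sits at roughly (5.9, 4.0) before and (5.7, 1.8) after.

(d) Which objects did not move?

the yellow cone and the cyan cylinder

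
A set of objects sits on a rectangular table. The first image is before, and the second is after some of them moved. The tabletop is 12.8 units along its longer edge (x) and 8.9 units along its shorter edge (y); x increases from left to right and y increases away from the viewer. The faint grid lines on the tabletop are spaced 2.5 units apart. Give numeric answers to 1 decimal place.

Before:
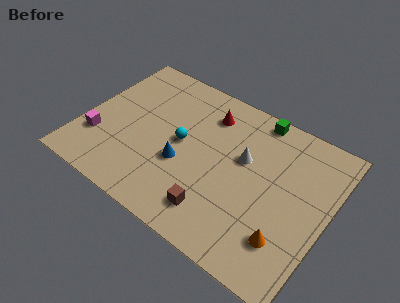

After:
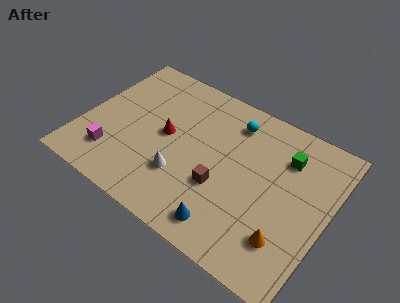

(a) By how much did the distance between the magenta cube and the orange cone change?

-0.9

The distance was about 10.1 in the first image and 9.2 in the second, so they moved 0.9 units closer together.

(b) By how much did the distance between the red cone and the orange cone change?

+0.3

The distance was about 6.9 in the first image and 7.2 in the second, so they moved 0.3 units further apart.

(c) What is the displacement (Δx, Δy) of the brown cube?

(0.0, 1.5)

The brown cube was at about (7.5, 1.7) and moved to about (7.5, 3.2).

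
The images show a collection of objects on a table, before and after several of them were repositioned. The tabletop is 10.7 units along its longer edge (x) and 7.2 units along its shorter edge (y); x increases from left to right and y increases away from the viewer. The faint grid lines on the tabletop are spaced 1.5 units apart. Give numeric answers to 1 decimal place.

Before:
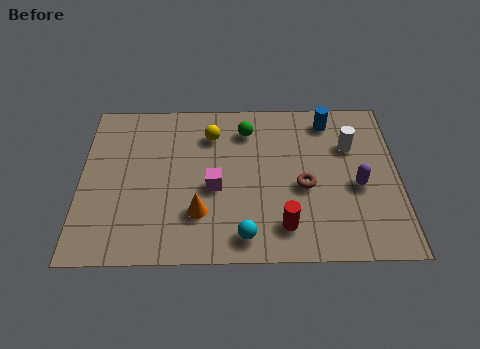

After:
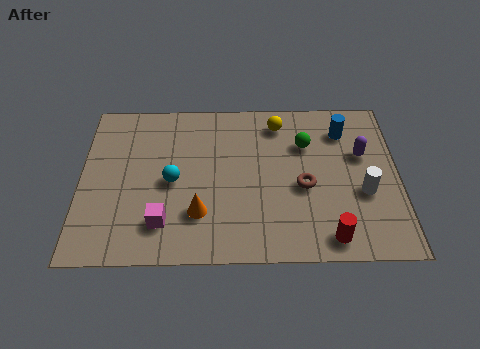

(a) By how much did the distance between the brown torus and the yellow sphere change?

-0.9

Before: roughly 3.9 units apart; after: 3.0. That's 0.9 units closer together.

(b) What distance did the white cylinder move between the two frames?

2.1

From (9.1, 4.9) to (9.5, 2.8), the white cylinder covered √(0.4² + 2.1²) ≈ 2.1 units.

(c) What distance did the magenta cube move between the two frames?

2.3

The magenta cube was near (4.5, 3.1) before and (2.8, 1.6) after, so it travelled √(1.7² + 1.5²) ≈ 2.3 units.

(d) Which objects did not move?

the orange cone and the brown torus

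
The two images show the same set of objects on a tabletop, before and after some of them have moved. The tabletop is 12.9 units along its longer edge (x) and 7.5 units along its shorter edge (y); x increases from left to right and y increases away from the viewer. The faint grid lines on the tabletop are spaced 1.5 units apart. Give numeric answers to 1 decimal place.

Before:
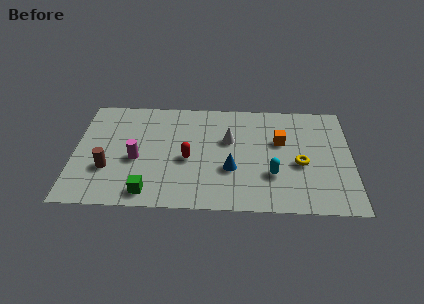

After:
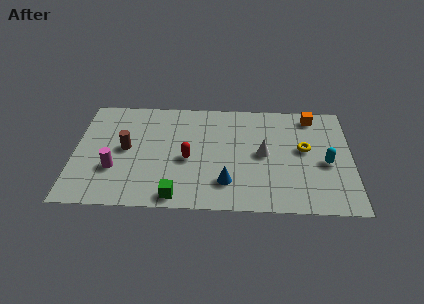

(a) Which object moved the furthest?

the cyan capsule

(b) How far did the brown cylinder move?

1.6

The brown cylinder moved from about (1.6, 2.5) to (2.4, 3.9), a distance of √(0.8² + 1.4²) ≈ 1.6.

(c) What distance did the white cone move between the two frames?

1.8

From (7.2, 4.7) to (8.8, 3.8), the white cone covered √(1.6² + 0.9²) ≈ 1.8 units.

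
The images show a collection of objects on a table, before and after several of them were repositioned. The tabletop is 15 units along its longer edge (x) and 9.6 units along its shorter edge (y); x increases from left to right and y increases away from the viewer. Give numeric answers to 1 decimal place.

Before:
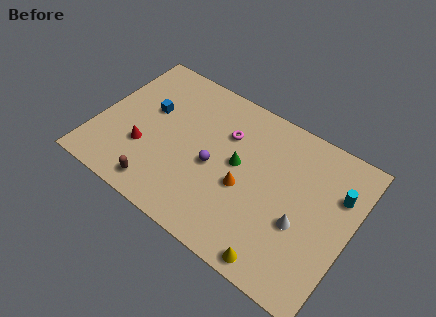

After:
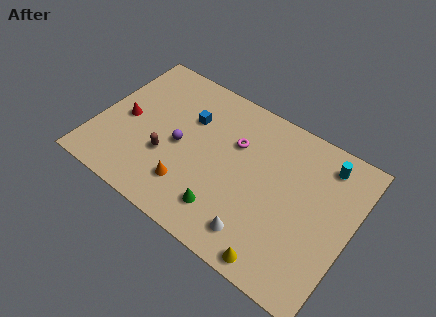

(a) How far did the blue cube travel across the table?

2.4

From (2.8, 5.8) to (5.1, 6.5), the blue cube covered √(2.3² + 0.7²) ≈ 2.4 units.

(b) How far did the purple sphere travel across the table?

2.1

From (7.0, 4.3) to (4.9, 4.5), the purple sphere covered √(2.1² + 0.2²) ≈ 2.1 units.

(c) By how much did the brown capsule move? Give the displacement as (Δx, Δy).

(0.0, 2.1)

The brown capsule was at about (4.3, 1.3) and moved to about (4.3, 3.4).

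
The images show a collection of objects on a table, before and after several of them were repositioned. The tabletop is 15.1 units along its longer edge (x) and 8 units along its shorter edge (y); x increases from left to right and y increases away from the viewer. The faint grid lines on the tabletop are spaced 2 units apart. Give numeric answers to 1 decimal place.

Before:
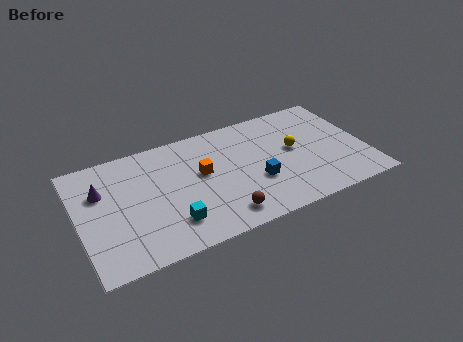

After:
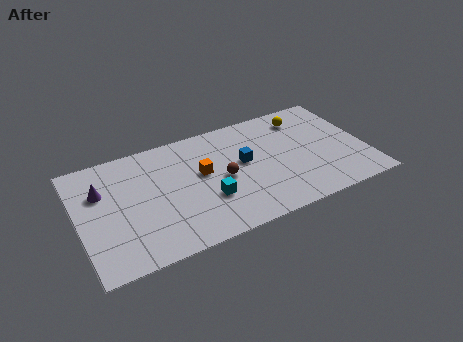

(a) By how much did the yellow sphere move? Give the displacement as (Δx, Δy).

(0.8, 2.1)

The yellow sphere started near (11.4, 4.4) and ended near (12.2, 6.5).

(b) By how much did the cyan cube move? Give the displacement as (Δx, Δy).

(2.0, 0.8)

The cyan cube started near (4.6, 1.9) and ended near (6.6, 2.7).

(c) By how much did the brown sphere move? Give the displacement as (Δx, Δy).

(0.3, 2.5)

The brown sphere was at about (7.2, 1.3) and moved to about (7.5, 3.8).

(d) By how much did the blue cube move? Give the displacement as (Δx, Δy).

(-0.5, 1.6)

From the two frames, the blue cube sits at roughly (9.2, 2.9) before and (8.7, 4.5) after.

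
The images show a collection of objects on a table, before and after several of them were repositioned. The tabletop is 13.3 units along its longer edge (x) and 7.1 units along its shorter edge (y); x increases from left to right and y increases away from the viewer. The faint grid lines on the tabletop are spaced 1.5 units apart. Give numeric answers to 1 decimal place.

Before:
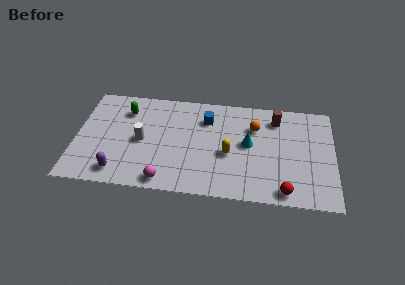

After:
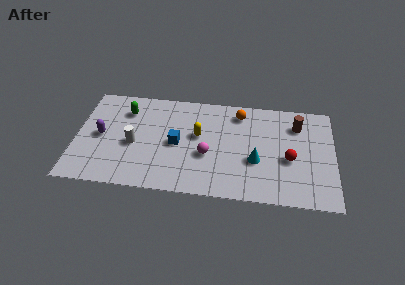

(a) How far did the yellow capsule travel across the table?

1.9

The yellow capsule moved from about (7.9, 3.0) to (6.3, 4.1), a distance of √(1.6² + 1.1²) ≈ 1.9.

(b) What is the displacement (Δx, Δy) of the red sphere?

(0.2, 2.2)

From the two frames, the red sphere sits at roughly (10.8, 0.8) before and (11.0, 3.0) after.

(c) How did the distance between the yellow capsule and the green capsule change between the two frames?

-1.9

They were about 5.9 units apart before and 4.0 after — 1.9 units closer together.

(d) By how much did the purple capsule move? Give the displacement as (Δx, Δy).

(-1.0, 2.4)

The purple capsule started near (2.3, 1.1) and ended near (1.3, 3.5).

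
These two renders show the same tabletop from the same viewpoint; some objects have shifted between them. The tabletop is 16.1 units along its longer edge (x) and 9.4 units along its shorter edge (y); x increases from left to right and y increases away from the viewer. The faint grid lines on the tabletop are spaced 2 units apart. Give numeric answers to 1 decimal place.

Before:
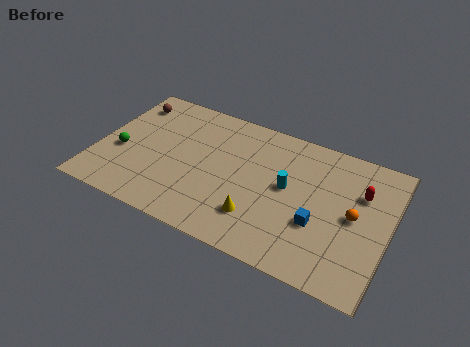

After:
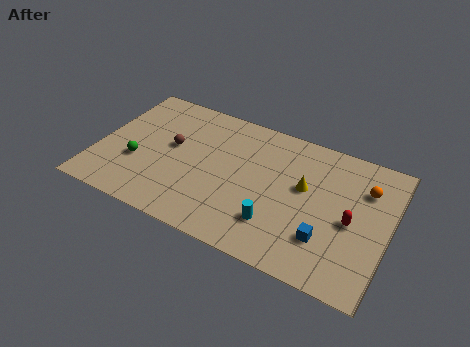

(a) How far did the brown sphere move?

3.6

From (1.2, 7.6) to (4.0, 5.3), the brown sphere covered √(2.8² + 2.3²) ≈ 3.6 units.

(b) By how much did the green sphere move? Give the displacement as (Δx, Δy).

(1.0, -0.4)

From the two frames, the green sphere sits at roughly (1.3, 3.8) before and (2.3, 3.4) after.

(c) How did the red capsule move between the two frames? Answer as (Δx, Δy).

(-0.3, -2.1)

The red capsule was at about (14.4, 6.4) and moved to about (14.1, 4.3).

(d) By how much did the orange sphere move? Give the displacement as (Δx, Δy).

(0.4, 2.1)

The orange sphere started near (14.2, 4.7) and ended near (14.6, 6.8).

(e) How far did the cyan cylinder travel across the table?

2.7

From (10.5, 5.1) to (10.2, 2.4), the cyan cylinder covered √(0.3² + 2.7²) ≈ 2.7 units.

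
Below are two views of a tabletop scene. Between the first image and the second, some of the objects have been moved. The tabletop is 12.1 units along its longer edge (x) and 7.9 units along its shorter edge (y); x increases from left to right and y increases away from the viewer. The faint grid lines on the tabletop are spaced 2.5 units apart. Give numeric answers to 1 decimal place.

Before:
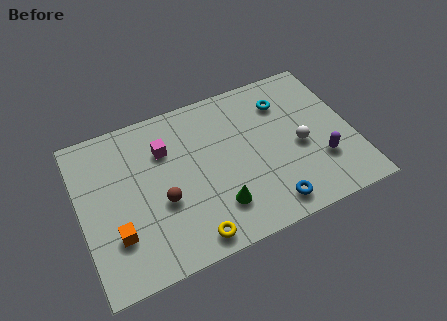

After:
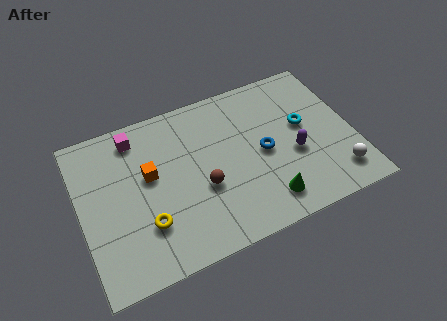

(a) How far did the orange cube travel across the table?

2.9

The orange cube moved from about (1.4, 2.3) to (3.1, 4.6), a distance of √(1.7² + 2.3²) ≈ 2.9.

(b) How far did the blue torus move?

2.7

From (8.0, 1.1) to (8.1, 3.8), the blue torus covered √(0.1² + 2.7²) ≈ 2.7 units.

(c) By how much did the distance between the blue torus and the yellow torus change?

+2.1

They were about 3.5 units apart before and 5.6 after — 2.1 units further apart.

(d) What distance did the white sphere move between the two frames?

2.4

The white sphere was near (9.7, 3.5) before and (11.1, 1.5) after, so it travelled √(1.4² + 2.0²) ≈ 2.4 units.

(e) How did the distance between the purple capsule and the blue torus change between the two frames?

-1.4

The distance was about 2.8 in the first image and 1.4 in the second, so they moved 1.4 units closer together.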